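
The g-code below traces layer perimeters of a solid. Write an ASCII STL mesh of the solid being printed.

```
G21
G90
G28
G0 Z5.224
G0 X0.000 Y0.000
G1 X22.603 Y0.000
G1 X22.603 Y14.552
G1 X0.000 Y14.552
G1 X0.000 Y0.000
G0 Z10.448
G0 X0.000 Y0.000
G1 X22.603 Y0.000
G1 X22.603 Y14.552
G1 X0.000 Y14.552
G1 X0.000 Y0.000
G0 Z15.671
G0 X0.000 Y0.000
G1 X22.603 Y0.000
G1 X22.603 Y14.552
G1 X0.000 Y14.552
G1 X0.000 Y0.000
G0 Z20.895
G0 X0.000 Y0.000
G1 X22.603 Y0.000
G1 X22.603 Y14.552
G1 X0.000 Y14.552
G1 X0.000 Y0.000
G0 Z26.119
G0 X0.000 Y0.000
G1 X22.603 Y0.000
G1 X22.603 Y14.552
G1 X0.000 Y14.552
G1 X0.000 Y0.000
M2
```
solid part
  facet normal 0.0000 0.0000 -1.0000
    outer loop
      vertex 22.603 14.552 0.000
      vertex 22.603 0.000 0.000
      vertex 0.000 0.000 0.000
    endloop
  endfacet
  facet normal 0.0000 0.0000 -1.0000
    outer loop
      vertex 0.000 14.552 0.000
      vertex 22.603 14.552 0.000
      vertex 0.000 0.000 0.000
    endloop
  endfacet
  facet normal 0.0000 0.0000 1.0000
    outer loop
      vertex 0.000 0.000 26.119
      vertex 22.603 0.000 26.119
      vertex 22.603 14.552 26.119
    endloop
  endfacet
  facet normal 0.0000 0.0000 1.0000
    outer loop
      vertex 0.000 0.000 26.119
      vertex 22.603 14.552 26.119
      vertex 0.000 14.552 26.119
    endloop
  endfacet
  facet normal 0.0000 -1.0000 0.0000
    outer loop
      vertex 0.000 0.000 0.000
      vertex 22.603 0.000 0.000
      vertex 22.603 0.000 26.119
    endloop
  endfacet
  facet normal 0.0000 -1.0000 0.0000
    outer loop
      vertex 0.000 0.000 0.000
      vertex 22.603 0.000 26.119
      vertex 0.000 0.000 26.119
    endloop
  endfacet
  facet normal 0.0000 1.0000 0.0000
    outer loop
      vertex 22.603 14.552 26.119
      vertex 22.603 14.552 0.000
      vertex 0.000 14.552 0.000
    endloop
  endfacet
  facet normal 0.0000 1.0000 0.0000
    outer loop
      vertex 0.000 14.552 26.119
      vertex 22.603 14.552 26.119
      vertex 0.000 14.552 0.000
    endloop
  endfacet
  facet normal -1.0000 0.0000 0.0000
    outer loop
      vertex 0.000 14.552 26.119
      vertex 0.000 14.552 0.000
      vertex 0.000 0.000 0.000
    endloop
  endfacet
  facet normal -1.0000 0.0000 0.0000
    outer loop
      vertex 0.000 0.000 26.119
      vertex 0.000 14.552 26.119
      vertex 0.000 0.000 0.000
    endloop
  endfacet
  facet normal 1.0000 0.0000 0.0000
    outer loop
      vertex 22.603 0.000 0.000
      vertex 22.603 14.552 0.000
      vertex 22.603 14.552 26.119
    endloop
  endfacet
  facet normal 1.0000 0.0000 0.0000
    outer loop
      vertex 22.603 0.000 0.000
      vertex 22.603 14.552 26.119
      vertex 22.603 0.000 26.119
    endloop
  endfacet
endsolid part

The G0 Z moves step by Δz≈5.224 mm. Every layer's G1 loop is the same polygon, so the solid is a straight extrusion of it from z=0 to z≈26.1. Closing with flat bottom and top caps and triangulating gives 12 facets — a rectangular box, roughly 22.6 × 14.6 mm footprint and 26.1 mm tall.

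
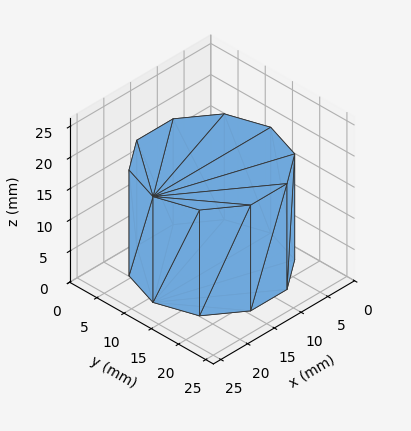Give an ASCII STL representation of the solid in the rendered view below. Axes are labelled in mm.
Reading the render: the shape is a regular 10-sided prism (a cylinder approximated with 10 flat sides), circumscribed radius ≈ 11 mm, height ≈ 17 mm (dimensions read to the nearest mm from the axis ticks). For the STL, each face is triangulated and given an outward normal.

solid part
  facet normal 0.0000 0.0000 -1.0000
    outer loop
      vertex 14.40 21.46 0.00
      vertex 19.90 17.47 0.00
      vertex 22.00 11.00 0.00
    endloop
  endfacet
  facet normal 0.0000 0.0000 -1.0000
    outer loop
      vertex 7.60 21.46 0.00
      vertex 14.40 21.46 0.00
      vertex 22.00 11.00 0.00
    endloop
  endfacet
  facet normal 0.0000 0.0000 -1.0000
    outer loop
      vertex 2.10 17.47 0.00
      vertex 7.60 21.46 0.00
      vertex 22.00 11.00 0.00
    endloop
  endfacet
  facet normal 0.0000 0.0000 -1.0000
    outer loop
      vertex 0.00 11.00 0.00
      vertex 2.10 17.47 0.00
      vertex 22.00 11.00 0.00
    endloop
  endfacet
  facet normal 0.0000 0.0000 -1.0000
    outer loop
      vertex 2.10 4.53 0.00
      vertex 0.00 11.00 0.00
      vertex 22.00 11.00 0.00
    endloop
  endfacet
  facet normal 0.0000 0.0000 -1.0000
    outer loop
      vertex 7.60 0.54 0.00
      vertex 2.10 4.53 0.00
      vertex 22.00 11.00 0.00
    endloop
  endfacet
  facet normal 0.0000 0.0000 -1.0000
    outer loop
      vertex 14.40 0.54 0.00
      vertex 7.60 0.54 0.00
      vertex 22.00 11.00 0.00
    endloop
  endfacet
  facet normal 0.0000 0.0000 -1.0000
    outer loop
      vertex 19.90 4.53 0.00
      vertex 14.40 0.54 0.00
      vertex 22.00 11.00 0.00
    endloop
  endfacet
  facet normal 0.0000 0.0000 1.0000
    outer loop
      vertex 22.00 11.00 17.00
      vertex 19.90 17.47 17.00
      vertex 14.40 21.46 17.00
    endloop
  endfacet
  facet normal 0.0000 0.0000 1.0000
    outer loop
      vertex 22.00 11.00 17.00
      vertex 14.40 21.46 17.00
      vertex 7.60 21.46 17.00
    endloop
  endfacet
  facet normal 0.0000 0.0000 1.0000
    outer loop
      vertex 22.00 11.00 17.00
      vertex 7.60 21.46 17.00
      vertex 2.10 17.47 17.00
    endloop
  endfacet
  facet normal 0.0000 0.0000 1.0000
    outer loop
      vertex 22.00 11.00 17.00
      vertex 2.10 17.47 17.00
      vertex 0.00 11.00 17.00
    endloop
  endfacet
  facet normal 0.0000 0.0000 1.0000
    outer loop
      vertex 22.00 11.00 17.00
      vertex 0.00 11.00 17.00
      vertex 2.10 4.53 17.00
    endloop
  endfacet
  facet normal 0.0000 0.0000 1.0000
    outer loop
      vertex 22.00 11.00 17.00
      vertex 2.10 4.53 17.00
      vertex 7.60 0.54 17.00
    endloop
  endfacet
  facet normal 0.0000 0.0000 1.0000
    outer loop
      vertex 22.00 11.00 17.00
      vertex 7.60 0.54 17.00
      vertex 14.40 0.54 17.00
    endloop
  endfacet
  facet normal 0.0000 0.0000 1.0000
    outer loop
      vertex 22.00 11.00 17.00
      vertex 14.40 0.54 17.00
      vertex 19.90 4.53 17.00
    endloop
  endfacet
  facet normal 0.9512 0.3087 0.0000
    outer loop
      vertex 22.00 11.00 0.00
      vertex 19.90 17.47 0.00
      vertex 19.90 17.47 17.00
    endloop
  endfacet
  facet normal 0.9512 0.3087 0.0000
    outer loop
      vertex 22.00 11.00 0.00
      vertex 19.90 17.47 17.00
      vertex 22.00 11.00 17.00
    endloop
  endfacet
  facet normal 0.5872 0.8094 0.0000
    outer loop
      vertex 19.90 17.47 0.00
      vertex 14.40 21.46 0.00
      vertex 14.40 21.46 17.00
    endloop
  endfacet
  facet normal 0.5872 0.8094 0.0000
    outer loop
      vertex 19.90 17.47 0.00
      vertex 14.40 21.46 17.00
      vertex 19.90 17.47 17.00
    endloop
  endfacet
  facet normal 0.0000 1.0000 0.0000
    outer loop
      vertex 14.40 21.46 0.00
      vertex 7.60 21.46 0.00
      vertex 7.60 21.46 17.00
    endloop
  endfacet
  facet normal 0.0000 1.0000 0.0000
    outer loop
      vertex 14.40 21.46 0.00
      vertex 7.60 21.46 17.00
      vertex 14.40 21.46 17.00
    endloop
  endfacet
  facet normal -0.5872 0.8094 0.0000
    outer loop
      vertex 7.60 21.46 0.00
      vertex 2.10 17.47 0.00
      vertex 2.10 17.47 17.00
    endloop
  endfacet
  facet normal -0.5872 0.8094 0.0000
    outer loop
      vertex 7.60 21.46 0.00
      vertex 2.10 17.47 17.00
      vertex 7.60 21.46 17.00
    endloop
  endfacet
  facet normal -0.9512 0.3087 0.0000
    outer loop
      vertex 2.10 17.47 0.00
      vertex 0.00 11.00 0.00
      vertex 0.00 11.00 17.00
    endloop
  endfacet
  facet normal -0.9512 0.3087 0.0000
    outer loop
      vertex 2.10 17.47 0.00
      vertex 0.00 11.00 17.00
      vertex 2.10 17.47 17.00
    endloop
  endfacet
  facet normal -0.9512 -0.3087 0.0000
    outer loop
      vertex 0.00 11.00 0.00
      vertex 2.10 4.53 0.00
      vertex 2.10 4.53 17.00
    endloop
  endfacet
  facet normal -0.9512 -0.3087 0.0000
    outer loop
      vertex 0.00 11.00 0.00
      vertex 2.10 4.53 17.00
      vertex 0.00 11.00 17.00
    endloop
  endfacet
  facet normal -0.5872 -0.8094 0.0000
    outer loop
      vertex 2.10 4.53 0.00
      vertex 7.60 0.54 0.00
      vertex 7.60 0.54 17.00
    endloop
  endfacet
  facet normal -0.5872 -0.8094 0.0000
    outer loop
      vertex 2.10 4.53 0.00
      vertex 7.60 0.54 17.00
      vertex 2.10 4.53 17.00
    endloop
  endfacet
  facet normal 0.0000 -1.0000 0.0000
    outer loop
      vertex 7.60 0.54 0.00
      vertex 14.40 0.54 0.00
      vertex 14.40 0.54 17.00
    endloop
  endfacet
  facet normal 0.0000 -1.0000 0.0000
    outer loop
      vertex 7.60 0.54 0.00
      vertex 14.40 0.54 17.00
      vertex 7.60 0.54 17.00
    endloop
  endfacet
  facet normal 0.5872 -0.8094 0.0000
    outer loop
      vertex 14.40 0.54 0.00
      vertex 19.90 4.53 0.00
      vertex 19.90 4.53 17.00
    endloop
  endfacet
  facet normal 0.5872 -0.8094 0.0000
    outer loop
      vertex 14.40 0.54 0.00
      vertex 19.90 4.53 17.00
      vertex 14.40 0.54 17.00
    endloop
  endfacet
  facet normal 0.9512 -0.3087 0.0000
    outer loop
      vertex 19.90 4.53 0.00
      vertex 22.00 11.00 0.00
      vertex 22.00 11.00 17.00
    endloop
  endfacet
  facet normal 0.9512 -0.3087 0.0000
    outer loop
      vertex 19.90 4.53 0.00
      vertex 22.00 11.00 17.00
      vertex 19.90 4.53 17.00
    endloop
  endfacet
endsolid part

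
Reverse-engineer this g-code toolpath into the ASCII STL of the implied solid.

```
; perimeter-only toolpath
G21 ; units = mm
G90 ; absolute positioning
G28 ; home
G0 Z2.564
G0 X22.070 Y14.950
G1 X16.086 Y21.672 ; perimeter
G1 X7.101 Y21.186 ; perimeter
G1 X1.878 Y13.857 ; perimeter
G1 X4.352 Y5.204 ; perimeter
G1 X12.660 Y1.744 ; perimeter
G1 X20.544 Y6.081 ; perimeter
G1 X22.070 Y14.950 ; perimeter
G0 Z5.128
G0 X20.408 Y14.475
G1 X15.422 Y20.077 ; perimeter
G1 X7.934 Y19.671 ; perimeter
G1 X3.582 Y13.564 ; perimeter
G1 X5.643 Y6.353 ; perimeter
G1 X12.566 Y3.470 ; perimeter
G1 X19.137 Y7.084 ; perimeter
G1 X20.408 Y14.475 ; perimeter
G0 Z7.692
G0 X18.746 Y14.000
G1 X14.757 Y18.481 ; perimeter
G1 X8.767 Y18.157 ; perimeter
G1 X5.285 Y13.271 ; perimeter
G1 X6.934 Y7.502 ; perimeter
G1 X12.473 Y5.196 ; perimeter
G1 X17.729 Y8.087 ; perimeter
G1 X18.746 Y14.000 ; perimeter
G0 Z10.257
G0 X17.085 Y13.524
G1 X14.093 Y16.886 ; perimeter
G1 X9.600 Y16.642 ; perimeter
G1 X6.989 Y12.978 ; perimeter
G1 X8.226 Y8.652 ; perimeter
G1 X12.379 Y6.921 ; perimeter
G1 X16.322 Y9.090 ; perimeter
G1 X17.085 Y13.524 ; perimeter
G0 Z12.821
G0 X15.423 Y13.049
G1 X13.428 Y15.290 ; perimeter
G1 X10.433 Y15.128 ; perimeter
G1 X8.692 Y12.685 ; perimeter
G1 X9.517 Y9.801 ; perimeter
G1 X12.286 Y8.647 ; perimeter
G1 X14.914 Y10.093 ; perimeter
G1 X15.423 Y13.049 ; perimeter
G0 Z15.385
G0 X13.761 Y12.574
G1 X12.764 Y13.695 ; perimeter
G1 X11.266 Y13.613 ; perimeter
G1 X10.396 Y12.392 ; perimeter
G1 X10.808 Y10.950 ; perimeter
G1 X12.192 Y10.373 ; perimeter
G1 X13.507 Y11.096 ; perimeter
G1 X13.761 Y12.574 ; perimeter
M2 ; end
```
solid part
  facet normal 0.0000 0.0000 -1.0000
    outer loop
      vertex 6.268 22.700 0.000
      vertex 16.751 23.268 0.000
      vertex 23.732 15.425 0.000
    endloop
  endfacet
  facet normal 0.0000 0.0000 -1.0000
    outer loop
      vertex 0.175 14.150 0.000
      vertex 6.268 22.700 0.000
      vertex 23.732 15.425 0.000
    endloop
  endfacet
  facet normal 0.0000 0.0000 -1.0000
    outer loop
      vertex 3.061 4.055 0.000
      vertex 0.175 14.150 0.000
      vertex 23.732 15.425 0.000
    endloop
  endfacet
  facet normal 0.0000 0.0000 -1.0000
    outer loop
      vertex 12.753 0.018 0.000
      vertex 3.061 4.055 0.000
      vertex 23.732 15.425 0.000
    endloop
  endfacet
  facet normal 0.0000 0.0000 -1.0000
    outer loop
      vertex 21.952 5.078 0.000
      vertex 12.753 0.018 0.000
      vertex 23.732 15.425 0.000
    endloop
  endfacet
  facet normal 0.6384 0.5683 0.5191
    outer loop
      vertex 23.732 15.425 0.000
      vertex 16.751 23.268 0.000
      vertex 12.099 12.099 17.949
    endloop
  endfacet
  facet normal -0.0462 0.8535 0.5191
    outer loop
      vertex 16.751 23.268 0.000
      vertex 6.268 22.700 0.000
      vertex 12.099 12.099 17.949
    endloop
  endfacet
  facet normal -0.6961 0.4960 0.5191
    outer loop
      vertex 6.268 22.700 0.000
      vertex 0.175 14.150 0.000
      vertex 12.099 12.099 17.949
    endloop
  endfacet
  facet normal -0.8218 -0.2349 0.5191
    outer loop
      vertex 0.175 14.150 0.000
      vertex 3.061 4.055 0.000
      vertex 12.099 12.099 17.949
    endloop
  endfacet
  facet normal -0.3286 -0.7890 0.5191
    outer loop
      vertex 3.061 4.055 0.000
      vertex 12.753 0.018 0.000
      vertex 12.099 12.099 17.949
    endloop
  endfacet
  facet normal 0.4119 -0.7489 0.5191
    outer loop
      vertex 12.753 0.018 0.000
      vertex 21.952 5.078 0.000
      vertex 12.099 12.099 17.949
    endloop
  endfacet
  facet normal 0.8423 -0.1449 0.5191
    outer loop
      vertex 21.952 5.078 0.000
      vertex 23.732 15.425 0.000
      vertex 12.099 12.099 17.949
    endloop
  endfacet
endsolid part

The G0 Z moves step by Δz≈2.564 mm. The G1 loops shrink linearly with z, so the solid tapers from its base footprint up to z≈17.9. Closing with a flat bottom cap and the tapered top and triangulating gives 12 facets — a regular 7-sided pyramid, base circumscribed radius ≈ 12.1 mm, apex at z ≈ 17.9 mm.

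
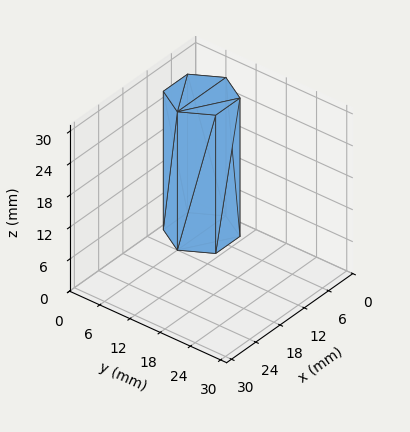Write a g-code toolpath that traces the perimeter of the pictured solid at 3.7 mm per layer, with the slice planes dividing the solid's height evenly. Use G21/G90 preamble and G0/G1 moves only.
Reading the render: the shape is a regular 6-sided prism (a cylinder approximated with 6 flat sides), circumscribed radius ≈ 6 mm, height ≈ 26 mm (dimensions read to the nearest mm from the axis ticks). For the g-code, the solid's height is divided into equal slices at the stated Δz and each level perimeter traced with G1 moves after a G0 lift.

; perimeter-only toolpath
G21 ; units = mm
G90 ; absolute positioning
G28 ; home
; layer 1
G0 Z3.7
G0 X12.0 Y6.0
G1 X9.0 Y11.2
G1 X3.0 Y11.2
G1 X0.0 Y6.0
G1 X3.0 Y0.8
G1 X9.0 Y0.8
G1 X12.0 Y6.0
; layer 2
G0 Z7.4
G0 X12.0 Y6.0
G1 X9.0 Y11.2
G1 X3.0 Y11.2
G1 X0.0 Y6.0
G1 X3.0 Y0.8
G1 X9.0 Y0.8
G1 X12.0 Y6.0
; layer 3
G0 Z11.1
G0 X12.0 Y6.0
G1 X9.0 Y11.2
G1 X3.0 Y11.2
G1 X0.0 Y6.0
G1 X3.0 Y0.8
G1 X9.0 Y0.8
G1 X12.0 Y6.0
; layer 4
G0 Z14.9
G0 X12.0 Y6.0
G1 X9.0 Y11.2
G1 X3.0 Y11.2
G1 X0.0 Y6.0
G1 X3.0 Y0.8
G1 X9.0 Y0.8
G1 X12.0 Y6.0
; layer 5
G0 Z18.6
G0 X12.0 Y6.0
G1 X9.0 Y11.2
G1 X3.0 Y11.2
G1 X0.0 Y6.0
G1 X3.0 Y0.8
G1 X9.0 Y0.8
G1 X12.0 Y6.0
; layer 6
G0 Z22.3
G0 X12.0 Y6.0
G1 X9.0 Y11.2
G1 X3.0 Y11.2
G1 X0.0 Y6.0
G1 X3.0 Y0.8
G1 X9.0 Y0.8
G1 X12.0 Y6.0
; layer 7
G0 Z26.0
G0 X12.0 Y6.0
G1 X9.0 Y11.2
G1 X3.0 Y11.2
G1 X0.0 Y6.0
G1 X3.0 Y0.8
G1 X9.0 Y0.8
G1 X12.0 Y6.0
M2 ; end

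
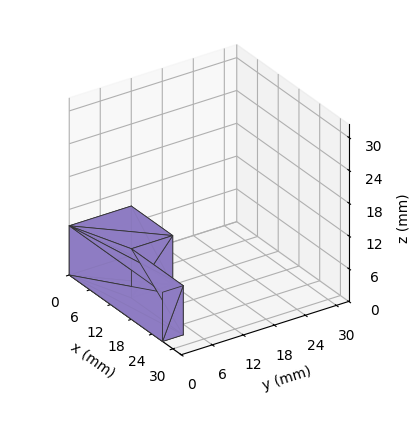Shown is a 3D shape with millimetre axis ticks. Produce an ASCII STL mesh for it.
Reading the render: the shape is an L-shaped prism: outer 27 × 12 mm, arm thicknesses ≈ 4 mm (horizontal) and 12 mm (vertical), extruded 9 mm in z (dimensions read to the nearest mm from the axis ticks). For the STL, each face is triangulated and given an outward normal.

solid part
  facet normal 0.0000 0.0000 -1.0000
    outer loop
      vertex 27.000 4.000 0.000
      vertex 27.000 0.000 0.000
      vertex 0.000 0.000 0.000
    endloop
  endfacet
  facet normal 0.0000 0.0000 -1.0000
    outer loop
      vertex 12.000 4.000 0.000
      vertex 27.000 4.000 0.000
      vertex 0.000 0.000 0.000
    endloop
  endfacet
  facet normal 0.0000 0.0000 -1.0000
    outer loop
      vertex 12.000 12.000 0.000
      vertex 12.000 4.000 0.000
      vertex 0.000 0.000 0.000
    endloop
  endfacet
  facet normal 0.0000 0.0000 -1.0000
    outer loop
      vertex 0.000 12.000 0.000
      vertex 12.000 12.000 0.000
      vertex 0.000 0.000 0.000
    endloop
  endfacet
  facet normal 0.0000 0.0000 1.0000
    outer loop
      vertex 0.000 0.000 9.000
      vertex 27.000 0.000 9.000
      vertex 27.000 4.000 9.000
    endloop
  endfacet
  facet normal 0.0000 0.0000 1.0000
    outer loop
      vertex 0.000 0.000 9.000
      vertex 27.000 4.000 9.000
      vertex 12.000 4.000 9.000
    endloop
  endfacet
  facet normal 0.0000 0.0000 1.0000
    outer loop
      vertex 0.000 0.000 9.000
      vertex 12.000 4.000 9.000
      vertex 12.000 12.000 9.000
    endloop
  endfacet
  facet normal 0.0000 0.0000 1.0000
    outer loop
      vertex 0.000 0.000 9.000
      vertex 12.000 12.000 9.000
      vertex 0.000 12.000 9.000
    endloop
  endfacet
  facet normal 0.0000 -1.0000 0.0000
    outer loop
      vertex 0.000 0.000 0.000
      vertex 27.000 0.000 0.000
      vertex 27.000 0.000 9.000
    endloop
  endfacet
  facet normal 0.0000 -1.0000 0.0000
    outer loop
      vertex 0.000 0.000 0.000
      vertex 27.000 0.000 9.000
      vertex 0.000 0.000 9.000
    endloop
  endfacet
  facet normal 1.0000 0.0000 0.0000
    outer loop
      vertex 27.000 0.000 0.000
      vertex 27.000 4.000 0.000
      vertex 27.000 4.000 9.000
    endloop
  endfacet
  facet normal 1.0000 0.0000 0.0000
    outer loop
      vertex 27.000 0.000 0.000
      vertex 27.000 4.000 9.000
      vertex 27.000 0.000 9.000
    endloop
  endfacet
  facet normal 0.0000 1.0000 0.0000
    outer loop
      vertex 27.000 4.000 0.000
      vertex 12.000 4.000 0.000
      vertex 12.000 4.000 9.000
    endloop
  endfacet
  facet normal 0.0000 1.0000 0.0000
    outer loop
      vertex 27.000 4.000 0.000
      vertex 12.000 4.000 9.000
      vertex 27.000 4.000 9.000
    endloop
  endfacet
  facet normal 1.0000 0.0000 0.0000
    outer loop
      vertex 12.000 4.000 0.000
      vertex 12.000 12.000 0.000
      vertex 12.000 12.000 9.000
    endloop
  endfacet
  facet normal 1.0000 0.0000 0.0000
    outer loop
      vertex 12.000 4.000 0.000
      vertex 12.000 12.000 9.000
      vertex 12.000 4.000 9.000
    endloop
  endfacet
  facet normal 0.0000 1.0000 0.0000
    outer loop
      vertex 12.000 12.000 0.000
      vertex 0.000 12.000 0.000
      vertex 0.000 12.000 9.000
    endloop
  endfacet
  facet normal 0.0000 1.0000 0.0000
    outer loop
      vertex 12.000 12.000 0.000
      vertex 0.000 12.000 9.000
      vertex 12.000 12.000 9.000
    endloop
  endfacet
  facet normal -1.0000 0.0000 0.0000
    outer loop
      vertex 0.000 12.000 0.000
      vertex 0.000 0.000 0.000
      vertex 0.000 0.000 9.000
    endloop
  endfacet
  facet normal -1.0000 0.0000 0.0000
    outer loop
      vertex 0.000 12.000 0.000
      vertex 0.000 0.000 9.000
      vertex 0.000 12.000 9.000
    endloop
  endfacet
endsolid part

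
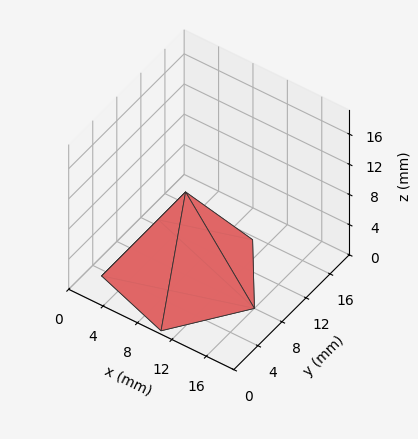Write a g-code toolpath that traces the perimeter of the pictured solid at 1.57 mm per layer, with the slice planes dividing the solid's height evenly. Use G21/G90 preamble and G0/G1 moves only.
Reading the render: the shape is a regular 5-sided pyramid, base circumscribed radius ≈ 8 mm, apex at z ≈ 11 mm (dimensions read to the nearest mm from the axis ticks). For the g-code, the solid's height is divided into equal slices at the stated Δz and each level perimeter traced with G1 moves after a G0 lift.

; perimeter-only toolpath
G21 ; units = mm
G90 ; absolute positioning
G28 ; home
; layer 1
G0 Z1.57
G0 X14.86 Y8.00
G1 X10.12 Y14.52
G1 X2.45 Y12.03
G1 X2.45 Y3.97
G1 X10.12 Y1.48
G1 X14.86 Y8.00
; layer 2
G0 Z3.14
G0 X13.71 Y8.00
G1 X9.76 Y13.44
G1 X3.38 Y11.36
G1 X3.38 Y4.64
G1 X9.76 Y2.56
G1 X13.71 Y8.00
; layer 3
G0 Z4.71
G0 X12.57 Y8.00
G1 X9.41 Y12.35
G1 X4.30 Y10.69
G1 X4.30 Y5.31
G1 X9.41 Y3.65
G1 X12.57 Y8.00
; layer 4
G0 Z6.29
G0 X11.43 Y8.00
G1 X9.06 Y11.26
G1 X5.23 Y10.01
G1 X5.23 Y5.99
G1 X9.06 Y4.74
G1 X11.43 Y8.00
; layer 5
G0 Z7.86
G0 X10.29 Y8.00
G1 X8.71 Y10.17
G1 X6.15 Y9.34
G1 X6.15 Y6.66
G1 X8.71 Y5.83
G1 X10.29 Y8.00
; layer 6
G0 Z9.43
G0 X9.14 Y8.00
G1 X8.35 Y9.09
G1 X7.08 Y8.67
G1 X7.08 Y7.33
G1 X8.35 Y6.91
G1 X9.14 Y8.00
M2 ; end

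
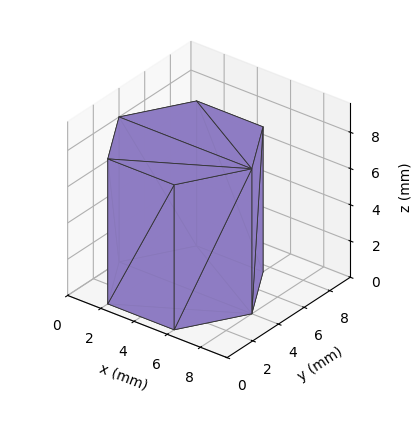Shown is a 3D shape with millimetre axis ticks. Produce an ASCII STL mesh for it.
Reading the render: the shape is a regular 6-sided prism (a cylinder approximated with 6 flat sides), circumscribed radius ≈ 4 mm, height ≈ 8 mm (dimensions read to the nearest mm from the axis ticks). For the STL, each face is triangulated and given an outward normal.

solid part
  facet normal 0.0000 0.0000 -1.0000
    outer loop
      vertex 2.00 7.46 0.00
      vertex 6.00 7.46 0.00
      vertex 8.00 4.00 0.00
    endloop
  endfacet
  facet normal 0.0000 0.0000 -1.0000
    outer loop
      vertex 0.00 4.00 0.00
      vertex 2.00 7.46 0.00
      vertex 8.00 4.00 0.00
    endloop
  endfacet
  facet normal 0.0000 0.0000 -1.0000
    outer loop
      vertex 2.00 0.54 0.00
      vertex 0.00 4.00 0.00
      vertex 8.00 4.00 0.00
    endloop
  endfacet
  facet normal 0.0000 0.0000 -1.0000
    outer loop
      vertex 6.00 0.54 0.00
      vertex 2.00 0.54 0.00
      vertex 8.00 4.00 0.00
    endloop
  endfacet
  facet normal 0.0000 0.0000 1.0000
    outer loop
      vertex 8.00 4.00 8.00
      vertex 6.00 7.46 8.00
      vertex 2.00 7.46 8.00
    endloop
  endfacet
  facet normal 0.0000 0.0000 1.0000
    outer loop
      vertex 8.00 4.00 8.00
      vertex 2.00 7.46 8.00
      vertex 0.00 4.00 8.00
    endloop
  endfacet
  facet normal 0.0000 0.0000 1.0000
    outer loop
      vertex 8.00 4.00 8.00
      vertex 0.00 4.00 8.00
      vertex 2.00 0.54 8.00
    endloop
  endfacet
  facet normal 0.0000 0.0000 1.0000
    outer loop
      vertex 8.00 4.00 8.00
      vertex 2.00 0.54 8.00
      vertex 6.00 0.54 8.00
    endloop
  endfacet
  facet normal 0.8658 0.5004 0.0000
    outer loop
      vertex 8.00 4.00 0.00
      vertex 6.00 7.46 0.00
      vertex 6.00 7.46 8.00
    endloop
  endfacet
  facet normal 0.8658 0.5004 0.0000
    outer loop
      vertex 8.00 4.00 0.00
      vertex 6.00 7.46 8.00
      vertex 8.00 4.00 8.00
    endloop
  endfacet
  facet normal 0.0000 1.0000 0.0000
    outer loop
      vertex 6.00 7.46 0.00
      vertex 2.00 7.46 0.00
      vertex 2.00 7.46 8.00
    endloop
  endfacet
  facet normal 0.0000 1.0000 0.0000
    outer loop
      vertex 6.00 7.46 0.00
      vertex 2.00 7.46 8.00
      vertex 6.00 7.46 8.00
    endloop
  endfacet
  facet normal -0.8658 0.5004 0.0000
    outer loop
      vertex 2.00 7.46 0.00
      vertex 0.00 4.00 0.00
      vertex 0.00 4.00 8.00
    endloop
  endfacet
  facet normal -0.8658 0.5004 0.0000
    outer loop
      vertex 2.00 7.46 0.00
      vertex 0.00 4.00 8.00
      vertex 2.00 7.46 8.00
    endloop
  endfacet
  facet normal -0.8658 -0.5004 0.0000
    outer loop
      vertex 0.00 4.00 0.00
      vertex 2.00 0.54 0.00
      vertex 2.00 0.54 8.00
    endloop
  endfacet
  facet normal -0.8658 -0.5004 0.0000
    outer loop
      vertex 0.00 4.00 0.00
      vertex 2.00 0.54 8.00
      vertex 0.00 4.00 8.00
    endloop
  endfacet
  facet normal 0.0000 -1.0000 0.0000
    outer loop
      vertex 2.00 0.54 0.00
      vertex 6.00 0.54 0.00
      vertex 6.00 0.54 8.00
    endloop
  endfacet
  facet normal 0.0000 -1.0000 0.0000
    outer loop
      vertex 2.00 0.54 0.00
      vertex 6.00 0.54 8.00
      vertex 2.00 0.54 8.00
    endloop
  endfacet
  facet normal 0.8658 -0.5004 0.0000
    outer loop
      vertex 6.00 0.54 0.00
      vertex 8.00 4.00 0.00
      vertex 8.00 4.00 8.00
    endloop
  endfacet
  facet normal 0.8658 -0.5004 0.0000
    outer loop
      vertex 6.00 0.54 0.00
      vertex 8.00 4.00 8.00
      vertex 6.00 0.54 8.00
    endloop
  endfacet
endsolid part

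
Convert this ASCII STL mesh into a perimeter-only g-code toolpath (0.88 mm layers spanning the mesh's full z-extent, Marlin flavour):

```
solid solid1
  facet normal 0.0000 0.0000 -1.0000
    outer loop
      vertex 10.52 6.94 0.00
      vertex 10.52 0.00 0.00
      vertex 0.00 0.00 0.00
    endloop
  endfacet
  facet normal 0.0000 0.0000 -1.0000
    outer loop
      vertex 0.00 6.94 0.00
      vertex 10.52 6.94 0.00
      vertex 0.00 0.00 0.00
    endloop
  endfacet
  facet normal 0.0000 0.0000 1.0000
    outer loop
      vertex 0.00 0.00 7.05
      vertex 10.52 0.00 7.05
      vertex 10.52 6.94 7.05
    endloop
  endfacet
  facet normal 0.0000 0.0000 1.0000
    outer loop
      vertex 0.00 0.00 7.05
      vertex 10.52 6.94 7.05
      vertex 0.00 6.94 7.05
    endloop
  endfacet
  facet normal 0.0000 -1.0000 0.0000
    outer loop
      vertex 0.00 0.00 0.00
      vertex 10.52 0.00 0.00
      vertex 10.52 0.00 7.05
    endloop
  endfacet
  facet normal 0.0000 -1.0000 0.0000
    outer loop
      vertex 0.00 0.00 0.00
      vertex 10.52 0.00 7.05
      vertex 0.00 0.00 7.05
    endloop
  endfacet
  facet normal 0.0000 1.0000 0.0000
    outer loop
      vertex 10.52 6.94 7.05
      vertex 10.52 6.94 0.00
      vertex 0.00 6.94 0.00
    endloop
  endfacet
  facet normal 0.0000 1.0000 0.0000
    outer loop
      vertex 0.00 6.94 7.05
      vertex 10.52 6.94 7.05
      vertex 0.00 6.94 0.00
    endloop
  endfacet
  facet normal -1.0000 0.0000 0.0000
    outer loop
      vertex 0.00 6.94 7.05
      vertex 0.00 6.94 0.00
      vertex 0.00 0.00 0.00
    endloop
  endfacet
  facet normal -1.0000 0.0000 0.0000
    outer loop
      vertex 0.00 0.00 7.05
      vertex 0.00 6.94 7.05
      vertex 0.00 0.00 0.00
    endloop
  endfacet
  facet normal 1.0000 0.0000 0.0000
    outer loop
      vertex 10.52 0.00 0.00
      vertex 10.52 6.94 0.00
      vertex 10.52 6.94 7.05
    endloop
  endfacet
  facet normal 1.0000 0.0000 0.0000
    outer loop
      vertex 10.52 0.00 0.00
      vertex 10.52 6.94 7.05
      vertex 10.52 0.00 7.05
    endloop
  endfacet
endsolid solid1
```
; perimeter-only toolpath
G21 ; units = mm
G90 ; absolute positioning
G28 ; home
; layer 1
G0 Z0.88
G0 X0.00 Y0.00
G1 X10.52 Y0.00
G1 X10.52 Y6.94
G1 X0.00 Y6.94
G1 X0.00 Y0.00
; layer 2
G0 Z1.76
G0 X0.00 Y0.00
G1 X10.52 Y0.00
G1 X10.52 Y6.94
G1 X0.00 Y6.94
G1 X0.00 Y0.00
; layer 3
G0 Z2.64
G0 X0.00 Y0.00
G1 X10.52 Y0.00
G1 X10.52 Y6.94
G1 X0.00 Y6.94
G1 X0.00 Y0.00
; layer 4
G0 Z3.52
G0 X0.00 Y0.00
G1 X10.52 Y0.00
G1 X10.52 Y6.94
G1 X0.00 Y6.94
G1 X0.00 Y0.00
; layer 5
G0 Z4.41
G0 X0.00 Y0.00
G1 X10.52 Y0.00
G1 X10.52 Y6.94
G1 X0.00 Y6.94
G1 X0.00 Y0.00
; layer 6
G0 Z5.29
G0 X0.00 Y0.00
G1 X10.52 Y0.00
G1 X10.52 Y6.94
G1 X0.00 Y6.94
G1 X0.00 Y0.00
; layer 7
G0 Z6.17
G0 X0.00 Y0.00
G1 X10.52 Y0.00
G1 X10.52 Y6.94
G1 X0.00 Y6.94
G1 X0.00 Y0.00
; layer 8
G0 Z7.05
G0 X0.00 Y0.00
G1 X10.52 Y0.00
G1 X10.52 Y6.94
G1 X0.00 Y6.94
G1 X0.00 Y0.00
M2 ; end

The solid is a rectangular box, roughly 10.5 × 6.94 mm footprint and 7.05 mm tall. Slicing at Δz = 0.88 mm — 8 equal slices spanning the solid's height, so layer i sits at z = i·h/8 — gives 8 non-empty perimeters. Each is a 4-segment closed polygon; G0 lifts to the layer z and rapids to the start vertex, then G1 traces the edges.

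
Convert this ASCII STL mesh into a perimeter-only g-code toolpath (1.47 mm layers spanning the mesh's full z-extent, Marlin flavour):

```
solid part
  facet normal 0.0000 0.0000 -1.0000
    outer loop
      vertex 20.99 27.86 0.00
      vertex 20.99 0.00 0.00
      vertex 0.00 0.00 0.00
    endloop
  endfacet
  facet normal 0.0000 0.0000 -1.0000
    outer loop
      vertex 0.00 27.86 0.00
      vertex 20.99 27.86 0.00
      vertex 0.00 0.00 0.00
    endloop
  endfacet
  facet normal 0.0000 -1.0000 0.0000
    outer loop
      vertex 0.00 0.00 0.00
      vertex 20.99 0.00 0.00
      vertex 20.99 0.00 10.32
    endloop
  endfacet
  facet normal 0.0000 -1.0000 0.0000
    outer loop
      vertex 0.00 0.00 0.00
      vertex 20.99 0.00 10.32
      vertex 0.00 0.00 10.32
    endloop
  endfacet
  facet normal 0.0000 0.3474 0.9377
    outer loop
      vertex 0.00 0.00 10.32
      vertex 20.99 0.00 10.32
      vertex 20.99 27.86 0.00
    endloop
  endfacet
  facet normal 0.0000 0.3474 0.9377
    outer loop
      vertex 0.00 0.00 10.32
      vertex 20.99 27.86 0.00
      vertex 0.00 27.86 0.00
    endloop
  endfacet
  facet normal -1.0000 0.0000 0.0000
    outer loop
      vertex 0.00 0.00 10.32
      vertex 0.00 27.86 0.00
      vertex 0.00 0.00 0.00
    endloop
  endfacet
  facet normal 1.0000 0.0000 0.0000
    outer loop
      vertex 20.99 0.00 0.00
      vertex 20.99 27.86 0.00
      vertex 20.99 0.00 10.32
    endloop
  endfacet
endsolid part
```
; perimeter-only toolpath
G21 ; units = mm
G90 ; absolute positioning
G28 ; home
; layer 1
G0 Z1.47
G0 X0.00 Y0.00
G1 X20.99 Y0.00
G1 X20.99 Y23.88
G1 X0.00 Y23.88
G1 X0.00 Y0.00
; layer 2
G0 Z2.95
G0 X0.00 Y0.00
G1 X20.99 Y0.00
G1 X20.99 Y19.90
G1 X0.00 Y19.90
G1 X0.00 Y0.00
; layer 3
G0 Z4.42
G0 X0.00 Y0.00
G1 X20.99 Y0.00
G1 X20.99 Y15.92
G1 X0.00 Y15.92
G1 X0.00 Y0.00
; layer 4
G0 Z5.90
G0 X0.00 Y0.00
G1 X20.99 Y0.00
G1 X20.99 Y11.94
G1 X0.00 Y11.94
G1 X0.00 Y0.00
; layer 5
G0 Z7.37
G0 X0.00 Y0.00
G1 X20.99 Y0.00
G1 X20.99 Y7.96
G1 X0.00 Y7.96
G1 X0.00 Y0.00
; layer 6
G0 Z8.85
G0 X0.00 Y0.00
G1 X20.99 Y0.00
G1 X20.99 Y3.98
G1 X0.00 Y3.98
G1 X0.00 Y0.00
M2 ; end

The solid is a wedge (ramp): 21 × 27.9 mm base, rising to 10.3 mm along the y=0 edge and sloping linearly to z=0 at y=27.9. Slicing at Δz = 1.47 mm — 7 equal slices spanning the solid's height, so layer i sits at z = i·h/7 — gives 6 non-empty perimeters. Each is a 4-segment closed polygon; G0 lifts to the layer z and rapids to the start vertex, then G1 traces the edges. The cross-section shrinks linearly with z (the slice at the apex is degenerate and omitted).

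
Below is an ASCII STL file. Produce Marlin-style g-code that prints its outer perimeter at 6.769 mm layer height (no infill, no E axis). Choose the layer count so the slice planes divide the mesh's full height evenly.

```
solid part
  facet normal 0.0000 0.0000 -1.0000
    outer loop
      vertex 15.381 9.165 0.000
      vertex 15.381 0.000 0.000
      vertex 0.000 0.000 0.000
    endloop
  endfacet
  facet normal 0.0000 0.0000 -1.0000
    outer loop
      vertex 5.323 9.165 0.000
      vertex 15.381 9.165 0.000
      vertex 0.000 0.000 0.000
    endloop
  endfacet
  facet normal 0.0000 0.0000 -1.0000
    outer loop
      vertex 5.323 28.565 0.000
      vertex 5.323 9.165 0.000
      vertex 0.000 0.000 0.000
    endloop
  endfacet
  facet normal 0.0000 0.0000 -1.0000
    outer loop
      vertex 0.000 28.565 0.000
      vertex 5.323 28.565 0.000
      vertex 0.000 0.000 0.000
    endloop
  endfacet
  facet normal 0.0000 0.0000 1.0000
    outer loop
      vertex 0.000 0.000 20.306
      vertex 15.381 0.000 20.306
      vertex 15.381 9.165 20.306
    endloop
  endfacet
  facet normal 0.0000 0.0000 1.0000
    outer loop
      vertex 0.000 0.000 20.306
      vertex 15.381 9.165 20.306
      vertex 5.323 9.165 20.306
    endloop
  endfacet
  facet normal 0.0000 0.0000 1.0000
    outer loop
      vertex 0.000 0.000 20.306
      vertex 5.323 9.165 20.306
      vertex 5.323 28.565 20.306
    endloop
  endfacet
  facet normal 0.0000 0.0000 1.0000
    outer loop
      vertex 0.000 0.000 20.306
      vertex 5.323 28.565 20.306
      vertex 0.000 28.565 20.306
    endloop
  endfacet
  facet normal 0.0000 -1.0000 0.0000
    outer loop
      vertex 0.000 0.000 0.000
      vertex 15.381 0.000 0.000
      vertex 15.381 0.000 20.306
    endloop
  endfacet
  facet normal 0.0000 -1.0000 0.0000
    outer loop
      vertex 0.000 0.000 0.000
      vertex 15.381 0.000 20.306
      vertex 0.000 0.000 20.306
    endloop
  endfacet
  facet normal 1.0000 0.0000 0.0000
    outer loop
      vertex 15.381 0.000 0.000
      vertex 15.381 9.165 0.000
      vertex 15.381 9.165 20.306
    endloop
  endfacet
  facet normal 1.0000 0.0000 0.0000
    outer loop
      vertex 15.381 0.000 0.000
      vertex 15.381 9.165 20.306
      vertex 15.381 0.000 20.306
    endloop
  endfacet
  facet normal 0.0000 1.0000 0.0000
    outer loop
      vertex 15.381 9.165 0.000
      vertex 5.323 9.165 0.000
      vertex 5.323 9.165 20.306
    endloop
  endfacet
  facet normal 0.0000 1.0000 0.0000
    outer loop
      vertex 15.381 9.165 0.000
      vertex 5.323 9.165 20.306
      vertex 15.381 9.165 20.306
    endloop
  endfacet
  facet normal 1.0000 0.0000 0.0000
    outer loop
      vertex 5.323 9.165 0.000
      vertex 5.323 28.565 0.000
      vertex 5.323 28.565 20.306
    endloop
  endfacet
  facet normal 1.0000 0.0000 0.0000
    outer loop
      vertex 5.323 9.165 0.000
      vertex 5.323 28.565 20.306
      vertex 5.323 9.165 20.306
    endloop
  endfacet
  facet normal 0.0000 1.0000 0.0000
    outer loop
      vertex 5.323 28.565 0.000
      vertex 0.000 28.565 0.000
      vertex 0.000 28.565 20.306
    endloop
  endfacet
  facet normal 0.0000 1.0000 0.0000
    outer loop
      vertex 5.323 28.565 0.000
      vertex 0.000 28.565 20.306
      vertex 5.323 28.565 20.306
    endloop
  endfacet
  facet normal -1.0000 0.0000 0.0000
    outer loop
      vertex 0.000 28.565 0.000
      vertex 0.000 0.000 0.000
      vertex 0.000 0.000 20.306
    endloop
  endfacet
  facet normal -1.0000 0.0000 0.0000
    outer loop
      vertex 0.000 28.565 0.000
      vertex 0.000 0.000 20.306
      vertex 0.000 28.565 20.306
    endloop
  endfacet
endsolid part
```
; perimeter-only toolpath
G21 ; units = mm
G90 ; absolute positioning
G28 ; home
; layer 1
G0 Z6.769
G0 X0.000 Y0.000
G1 X15.381 Y0.000
G1 X15.381 Y9.165
G1 X5.323 Y9.165
G1 X5.323 Y28.565
G1 X0.000 Y28.565
G1 X0.000 Y0.000
; layer 2
G0 Z13.537
G0 X0.000 Y0.000
G1 X15.381 Y0.000
G1 X15.381 Y9.165
G1 X5.323 Y9.165
G1 X5.323 Y28.565
G1 X0.000 Y28.565
G1 X0.000 Y0.000
; layer 3
G0 Z20.306
G0 X0.000 Y0.000
G1 X15.381 Y0.000
G1 X15.381 Y9.165
G1 X5.323 Y9.165
G1 X5.323 Y28.565
G1 X0.000 Y28.565
G1 X0.000 Y0.000
M2 ; end

The solid is an L-shaped prism: outer 15.4 × 28.6 mm, arm thicknesses ≈ 9.16 mm (horizontal) and 5.32 mm (vertical), extruded 20.3 mm in z. Slicing at Δz = 6.769 mm — 3 equal slices spanning the solid's height, so layer i sits at z = i·h/3 — gives 3 non-empty perimeters. Each is a 6-segment closed polygon; G0 lifts to the layer z and rapids to the start vertex, then G1 traces the edges.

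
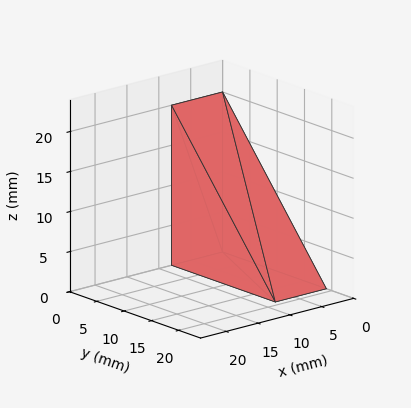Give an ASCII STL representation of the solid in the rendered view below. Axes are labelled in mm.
Reading the render: the shape is a wedge (ramp): 8 × 19 mm base, rising to 20 mm along the y=0 edge and sloping linearly to z=0 at y=19 (dimensions read to the nearest mm from the axis ticks). For the STL, each face is triangulated and given an outward normal.

solid part
  facet normal 0.0000 0.0000 -1.0000
    outer loop
      vertex 8.0 19.0 0.0
      vertex 8.0 0.0 0.0
      vertex 0.0 0.0 0.0
    endloop
  endfacet
  facet normal 0.0000 0.0000 -1.0000
    outer loop
      vertex 0.0 19.0 0.0
      vertex 8.0 19.0 0.0
      vertex 0.0 0.0 0.0
    endloop
  endfacet
  facet normal 0.0000 -1.0000 0.0000
    outer loop
      vertex 0.0 0.0 0.0
      vertex 8.0 0.0 0.0
      vertex 8.0 0.0 20.0
    endloop
  endfacet
  facet normal 0.0000 -1.0000 0.0000
    outer loop
      vertex 0.0 0.0 0.0
      vertex 8.0 0.0 20.0
      vertex 0.0 0.0 20.0
    endloop
  endfacet
  facet normal 0.0000 0.7250 0.6887
    outer loop
      vertex 0.0 0.0 20.0
      vertex 8.0 0.0 20.0
      vertex 8.0 19.0 0.0
    endloop
  endfacet
  facet normal 0.0000 0.7250 0.6887
    outer loop
      vertex 0.0 0.0 20.0
      vertex 8.0 19.0 0.0
      vertex 0.0 19.0 0.0
    endloop
  endfacet
  facet normal -1.0000 0.0000 0.0000
    outer loop
      vertex 0.0 0.0 20.0
      vertex 0.0 19.0 0.0
      vertex 0.0 0.0 0.0
    endloop
  endfacet
  facet normal 1.0000 0.0000 0.0000
    outer loop
      vertex 8.0 0.0 0.0
      vertex 8.0 19.0 0.0
      vertex 8.0 0.0 20.0
    endloop
  endfacet
endsolid part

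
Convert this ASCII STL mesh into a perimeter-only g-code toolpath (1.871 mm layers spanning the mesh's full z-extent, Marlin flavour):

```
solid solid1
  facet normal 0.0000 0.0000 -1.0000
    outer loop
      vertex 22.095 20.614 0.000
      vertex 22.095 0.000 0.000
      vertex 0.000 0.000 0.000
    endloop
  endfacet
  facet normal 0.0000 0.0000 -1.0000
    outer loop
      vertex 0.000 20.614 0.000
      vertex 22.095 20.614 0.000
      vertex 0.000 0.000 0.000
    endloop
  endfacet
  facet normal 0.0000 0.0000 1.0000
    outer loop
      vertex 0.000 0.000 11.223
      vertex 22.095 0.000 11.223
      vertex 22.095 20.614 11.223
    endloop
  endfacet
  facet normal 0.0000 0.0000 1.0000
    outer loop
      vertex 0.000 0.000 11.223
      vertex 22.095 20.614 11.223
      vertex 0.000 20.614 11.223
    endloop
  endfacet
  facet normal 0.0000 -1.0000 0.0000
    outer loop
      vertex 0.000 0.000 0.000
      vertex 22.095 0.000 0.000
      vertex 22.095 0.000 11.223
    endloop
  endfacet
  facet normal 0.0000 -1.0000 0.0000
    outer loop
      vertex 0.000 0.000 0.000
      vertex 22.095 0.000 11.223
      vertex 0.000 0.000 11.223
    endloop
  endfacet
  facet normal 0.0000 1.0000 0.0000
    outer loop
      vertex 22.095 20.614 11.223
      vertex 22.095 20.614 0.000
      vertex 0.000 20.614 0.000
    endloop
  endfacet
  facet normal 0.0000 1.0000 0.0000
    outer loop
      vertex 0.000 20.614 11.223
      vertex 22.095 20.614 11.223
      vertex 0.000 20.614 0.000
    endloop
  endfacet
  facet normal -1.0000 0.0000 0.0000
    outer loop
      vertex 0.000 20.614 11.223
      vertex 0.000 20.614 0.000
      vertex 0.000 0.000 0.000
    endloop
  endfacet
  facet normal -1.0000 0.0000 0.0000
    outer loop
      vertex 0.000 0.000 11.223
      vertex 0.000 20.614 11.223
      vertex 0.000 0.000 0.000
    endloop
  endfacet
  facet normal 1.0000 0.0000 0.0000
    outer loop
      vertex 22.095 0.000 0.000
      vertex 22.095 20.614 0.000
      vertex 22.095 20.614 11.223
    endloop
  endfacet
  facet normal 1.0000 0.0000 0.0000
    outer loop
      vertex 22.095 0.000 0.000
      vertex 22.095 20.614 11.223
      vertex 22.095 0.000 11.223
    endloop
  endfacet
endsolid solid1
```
; perimeter-only toolpath
G21 ; units = mm
G90 ; absolute positioning
G28 ; home
; layer 1
G0 Z1.871
G0 X0.000 Y0.000
G1 X22.095 Y0.000
G1 X22.095 Y20.614
G1 X0.000 Y20.614
G1 X0.000 Y0.000
; layer 2
G0 Z3.741
G0 X0.000 Y0.000
G1 X22.095 Y0.000
G1 X22.095 Y20.614
G1 X0.000 Y20.614
G1 X0.000 Y0.000
; layer 3
G0 Z5.612
G0 X0.000 Y0.000
G1 X22.095 Y0.000
G1 X22.095 Y20.614
G1 X0.000 Y20.614
G1 X0.000 Y0.000
; layer 4
G0 Z7.482
G0 X0.000 Y0.000
G1 X22.095 Y0.000
G1 X22.095 Y20.614
G1 X0.000 Y20.614
G1 X0.000 Y0.000
; layer 5
G0 Z9.353
G0 X0.000 Y0.000
G1 X22.095 Y0.000
G1 X22.095 Y20.614
G1 X0.000 Y20.614
G1 X0.000 Y0.000
; layer 6
G0 Z11.223
G0 X0.000 Y0.000
G1 X22.095 Y0.000
G1 X22.095 Y20.614
G1 X0.000 Y20.614
G1 X0.000 Y0.000
M2 ; end

The solid is a rectangular box, roughly 22.1 × 20.6 mm footprint and 11.2 mm tall. Slicing at Δz = 1.871 mm — 6 equal slices spanning the solid's height, so layer i sits at z = i·h/6 — gives 6 non-empty perimeters. Each is a 4-segment closed polygon; G0 lifts to the layer z and rapids to the start vertex, then G1 traces the edges.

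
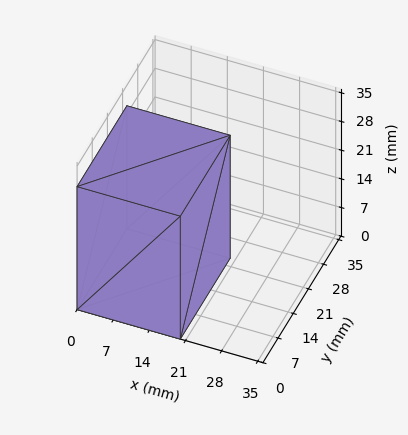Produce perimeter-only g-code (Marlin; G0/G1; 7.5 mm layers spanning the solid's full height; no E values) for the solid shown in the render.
Reading the render: the shape is a rectangular box, roughly 20 × 23 mm footprint and 30 mm tall (dimensions read to the nearest mm from the axis ticks). For the g-code, the solid's height is divided into equal slices at the stated Δz and each level perimeter traced with G1 moves after a G0 lift.

; perimeter-only toolpath
G21 ; units = mm
G90 ; absolute positioning
G28 ; home
; layer 1
G0 Z7.5
G0 X0.0 Y0.0
G1 X20.0 Y0.0
G1 X20.0 Y23.0
G1 X0.0 Y23.0
G1 X0.0 Y0.0
; layer 2
G0 Z15.0
G0 X0.0 Y0.0
G1 X20.0 Y0.0
G1 X20.0 Y23.0
G1 X0.0 Y23.0
G1 X0.0 Y0.0
; layer 3
G0 Z22.5
G0 X0.0 Y0.0
G1 X20.0 Y0.0
G1 X20.0 Y23.0
G1 X0.0 Y23.0
G1 X0.0 Y0.0
; layer 4
G0 Z30.0
G0 X0.0 Y0.0
G1 X20.0 Y0.0
G1 X20.0 Y23.0
G1 X0.0 Y23.0
G1 X0.0 Y0.0
M2 ; end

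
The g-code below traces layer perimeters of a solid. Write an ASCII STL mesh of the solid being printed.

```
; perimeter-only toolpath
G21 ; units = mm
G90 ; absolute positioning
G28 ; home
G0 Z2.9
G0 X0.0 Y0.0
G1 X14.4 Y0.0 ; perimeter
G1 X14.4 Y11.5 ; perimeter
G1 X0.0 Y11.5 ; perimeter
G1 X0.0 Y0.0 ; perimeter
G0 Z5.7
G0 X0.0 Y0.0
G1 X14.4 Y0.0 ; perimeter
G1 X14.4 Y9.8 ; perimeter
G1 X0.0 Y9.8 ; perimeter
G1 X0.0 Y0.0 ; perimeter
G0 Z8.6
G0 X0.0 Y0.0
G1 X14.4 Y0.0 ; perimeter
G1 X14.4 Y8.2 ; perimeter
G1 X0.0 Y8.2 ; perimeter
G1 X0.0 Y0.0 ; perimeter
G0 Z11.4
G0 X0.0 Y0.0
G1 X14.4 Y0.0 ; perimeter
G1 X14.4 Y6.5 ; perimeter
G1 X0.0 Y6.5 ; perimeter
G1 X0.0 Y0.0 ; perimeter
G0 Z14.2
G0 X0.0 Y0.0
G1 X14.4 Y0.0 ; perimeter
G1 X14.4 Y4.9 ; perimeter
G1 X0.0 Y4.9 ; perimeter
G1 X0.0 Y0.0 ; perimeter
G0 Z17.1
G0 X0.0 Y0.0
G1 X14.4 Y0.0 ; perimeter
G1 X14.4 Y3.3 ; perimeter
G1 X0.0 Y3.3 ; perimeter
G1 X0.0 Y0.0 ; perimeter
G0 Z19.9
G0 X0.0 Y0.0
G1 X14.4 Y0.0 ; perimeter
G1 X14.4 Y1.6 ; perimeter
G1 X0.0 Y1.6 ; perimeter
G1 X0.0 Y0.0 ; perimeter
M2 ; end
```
solid part
  facet normal 0.0000 0.0000 -1.0000
    outer loop
      vertex 14.4 13.1 0.0
      vertex 14.4 0.0 0.0
      vertex 0.0 0.0 0.0
    endloop
  endfacet
  facet normal 0.0000 0.0000 -1.0000
    outer loop
      vertex 0.0 13.1 0.0
      vertex 14.4 13.1 0.0
      vertex 0.0 0.0 0.0
    endloop
  endfacet
  facet normal 0.0000 -1.0000 0.0000
    outer loop
      vertex 0.0 0.0 0.0
      vertex 14.4 0.0 0.0
      vertex 14.4 0.0 22.8
    endloop
  endfacet
  facet normal 0.0000 -1.0000 0.0000
    outer loop
      vertex 0.0 0.0 0.0
      vertex 14.4 0.0 22.8
      vertex 0.0 0.0 22.8
    endloop
  endfacet
  facet normal 0.0000 0.8671 0.4982
    outer loop
      vertex 0.0 0.0 22.8
      vertex 14.4 0.0 22.8
      vertex 14.4 13.1 0.0
    endloop
  endfacet
  facet normal 0.0000 0.8671 0.4982
    outer loop
      vertex 0.0 0.0 22.8
      vertex 14.4 13.1 0.0
      vertex 0.0 13.1 0.0
    endloop
  endfacet
  facet normal -1.0000 0.0000 0.0000
    outer loop
      vertex 0.0 0.0 22.8
      vertex 0.0 13.1 0.0
      vertex 0.0 0.0 0.0
    endloop
  endfacet
  facet normal 1.0000 0.0000 0.0000
    outer loop
      vertex 14.4 0.0 0.0
      vertex 14.4 13.1 0.0
      vertex 14.4 0.0 22.8
    endloop
  endfacet
endsolid part

The G0 Z moves step by Δz≈2.9 mm. The G1 loops shrink linearly with z, so the solid tapers from its base footprint up to z≈22.8. Closing with a flat bottom cap and the tapered top and triangulating gives 8 facets — a wedge (ramp): 14.4 × 13.1 mm base, rising to 22.8 mm along the y=0 edge and sloping linearly to z=0 at y=13.1.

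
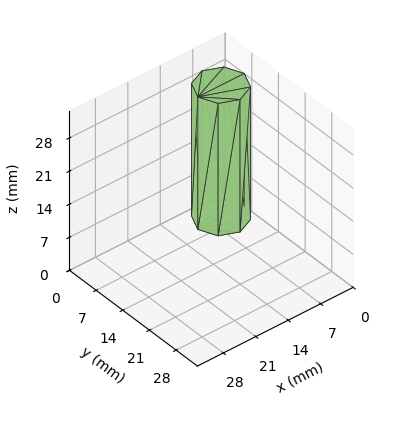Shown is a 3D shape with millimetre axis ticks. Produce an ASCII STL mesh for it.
Reading the render: the shape is a regular 8-sided prism (a cylinder approximated with 8 flat sides), circumscribed radius ≈ 5 mm, height ≈ 28 mm (dimensions read to the nearest mm from the axis ticks). For the STL, each face is triangulated and given an outward normal.

solid part
  facet normal 0.0000 0.0000 -1.0000
    outer loop
      vertex 5.0 10.0 0.0
      vertex 8.5 8.5 0.0
      vertex 10.0 5.0 0.0
    endloop
  endfacet
  facet normal 0.0000 0.0000 -1.0000
    outer loop
      vertex 1.5 8.5 0.0
      vertex 5.0 10.0 0.0
      vertex 10.0 5.0 0.0
    endloop
  endfacet
  facet normal 0.0000 0.0000 -1.0000
    outer loop
      vertex 0.0 5.0 0.0
      vertex 1.5 8.5 0.0
      vertex 10.0 5.0 0.0
    endloop
  endfacet
  facet normal 0.0000 0.0000 -1.0000
    outer loop
      vertex 1.5 1.5 0.0
      vertex 0.0 5.0 0.0
      vertex 10.0 5.0 0.0
    endloop
  endfacet
  facet normal 0.0000 0.0000 -1.0000
    outer loop
      vertex 5.0 0.0 0.0
      vertex 1.5 1.5 0.0
      vertex 10.0 5.0 0.0
    endloop
  endfacet
  facet normal 0.0000 0.0000 -1.0000
    outer loop
      vertex 8.5 1.5 0.0
      vertex 5.0 0.0 0.0
      vertex 10.0 5.0 0.0
    endloop
  endfacet
  facet normal 0.0000 0.0000 1.0000
    outer loop
      vertex 10.0 5.0 28.0
      vertex 8.5 8.5 28.0
      vertex 5.0 10.0 28.0
    endloop
  endfacet
  facet normal 0.0000 0.0000 1.0000
    outer loop
      vertex 10.0 5.0 28.0
      vertex 5.0 10.0 28.0
      vertex 1.5 8.5 28.0
    endloop
  endfacet
  facet normal 0.0000 0.0000 1.0000
    outer loop
      vertex 10.0 5.0 28.0
      vertex 1.5 8.5 28.0
      vertex 0.0 5.0 28.0
    endloop
  endfacet
  facet normal 0.0000 0.0000 1.0000
    outer loop
      vertex 10.0 5.0 28.0
      vertex 0.0 5.0 28.0
      vertex 1.5 1.5 28.0
    endloop
  endfacet
  facet normal 0.0000 0.0000 1.0000
    outer loop
      vertex 10.0 5.0 28.0
      vertex 1.5 1.5 28.0
      vertex 5.0 0.0 28.0
    endloop
  endfacet
  facet normal 0.0000 0.0000 1.0000
    outer loop
      vertex 10.0 5.0 28.0
      vertex 5.0 0.0 28.0
      vertex 8.5 1.5 28.0
    endloop
  endfacet
  facet normal 0.9191 0.3939 0.0000
    outer loop
      vertex 10.0 5.0 0.0
      vertex 8.5 8.5 0.0
      vertex 8.5 8.5 28.0
    endloop
  endfacet
  facet normal 0.9191 0.3939 0.0000
    outer loop
      vertex 10.0 5.0 0.0
      vertex 8.5 8.5 28.0
      vertex 10.0 5.0 28.0
    endloop
  endfacet
  facet normal 0.3939 0.9191 0.0000
    outer loop
      vertex 8.5 8.5 0.0
      vertex 5.0 10.0 0.0
      vertex 5.0 10.0 28.0
    endloop
  endfacet
  facet normal 0.3939 0.9191 0.0000
    outer loop
      vertex 8.5 8.5 0.0
      vertex 5.0 10.0 28.0
      vertex 8.5 8.5 28.0
    endloop
  endfacet
  facet normal -0.3939 0.9191 0.0000
    outer loop
      vertex 5.0 10.0 0.0
      vertex 1.5 8.5 0.0
      vertex 1.5 8.5 28.0
    endloop
  endfacet
  facet normal -0.3939 0.9191 0.0000
    outer loop
      vertex 5.0 10.0 0.0
      vertex 1.5 8.5 28.0
      vertex 5.0 10.0 28.0
    endloop
  endfacet
  facet normal -0.9191 0.3939 0.0000
    outer loop
      vertex 1.5 8.5 0.0
      vertex 0.0 5.0 0.0
      vertex 0.0 5.0 28.0
    endloop
  endfacet
  facet normal -0.9191 0.3939 0.0000
    outer loop
      vertex 1.5 8.5 0.0
      vertex 0.0 5.0 28.0
      vertex 1.5 8.5 28.0
    endloop
  endfacet
  facet normal -0.9191 -0.3939 0.0000
    outer loop
      vertex 0.0 5.0 0.0
      vertex 1.5 1.5 0.0
      vertex 1.5 1.5 28.0
    endloop
  endfacet
  facet normal -0.9191 -0.3939 0.0000
    outer loop
      vertex 0.0 5.0 0.0
      vertex 1.5 1.5 28.0
      vertex 0.0 5.0 28.0
    endloop
  endfacet
  facet normal -0.3939 -0.9191 0.0000
    outer loop
      vertex 1.5 1.5 0.0
      vertex 5.0 0.0 0.0
      vertex 5.0 0.0 28.0
    endloop
  endfacet
  facet normal -0.3939 -0.9191 0.0000
    outer loop
      vertex 1.5 1.5 0.0
      vertex 5.0 0.0 28.0
      vertex 1.5 1.5 28.0
    endloop
  endfacet
  facet normal 0.3939 -0.9191 0.0000
    outer loop
      vertex 5.0 0.0 0.0
      vertex 8.5 1.5 0.0
      vertex 8.5 1.5 28.0
    endloop
  endfacet
  facet normal 0.3939 -0.9191 0.0000
    outer loop
      vertex 5.0 0.0 0.0
      vertex 8.5 1.5 28.0
      vertex 5.0 0.0 28.0
    endloop
  endfacet
  facet normal 0.9191 -0.3939 0.0000
    outer loop
      vertex 8.5 1.5 0.0
      vertex 10.0 5.0 0.0
      vertex 10.0 5.0 28.0
    endloop
  endfacet
  facet normal 0.9191 -0.3939 0.0000
    outer loop
      vertex 8.5 1.5 0.0
      vertex 10.0 5.0 28.0
      vertex 8.5 1.5 28.0
    endloop
  endfacet
endsolid part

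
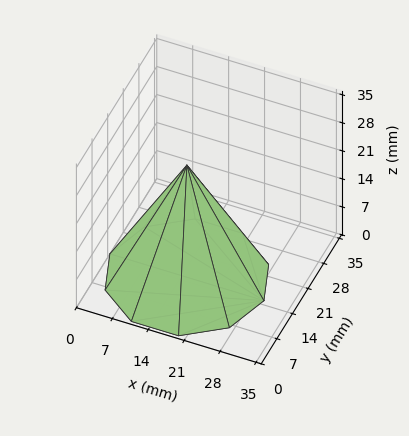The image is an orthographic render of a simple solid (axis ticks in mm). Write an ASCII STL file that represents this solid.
Reading the render: the shape is a regular 10-sided pyramid, base circumscribed radius ≈ 15 mm, apex at z ≈ 28 mm (dimensions read to the nearest mm from the axis ticks). For the STL, each face is triangulated and given an outward normal.

solid part
  facet normal 0.0000 0.0000 -1.0000
    outer loop
      vertex 19.6 29.3 0.0
      vertex 27.1 23.8 0.0
      vertex 30.0 15.0 0.0
    endloop
  endfacet
  facet normal 0.0000 0.0000 -1.0000
    outer loop
      vertex 10.4 29.3 0.0
      vertex 19.6 29.3 0.0
      vertex 30.0 15.0 0.0
    endloop
  endfacet
  facet normal 0.0000 0.0000 -1.0000
    outer loop
      vertex 2.9 23.8 0.0
      vertex 10.4 29.3 0.0
      vertex 30.0 15.0 0.0
    endloop
  endfacet
  facet normal 0.0000 0.0000 -1.0000
    outer loop
      vertex 0.0 15.0 0.0
      vertex 2.9 23.8 0.0
      vertex 30.0 15.0 0.0
    endloop
  endfacet
  facet normal 0.0000 0.0000 -1.0000
    outer loop
      vertex 2.9 6.2 0.0
      vertex 0.0 15.0 0.0
      vertex 30.0 15.0 0.0
    endloop
  endfacet
  facet normal 0.0000 0.0000 -1.0000
    outer loop
      vertex 10.4 0.7 0.0
      vertex 2.9 6.2 0.0
      vertex 30.0 15.0 0.0
    endloop
  endfacet
  facet normal 0.0000 0.0000 -1.0000
    outer loop
      vertex 19.6 0.7 0.0
      vertex 10.4 0.7 0.0
      vertex 30.0 15.0 0.0
    endloop
  endfacet
  facet normal 0.0000 0.0000 -1.0000
    outer loop
      vertex 27.1 6.2 0.0
      vertex 19.6 0.7 0.0
      vertex 30.0 15.0 0.0
    endloop
  endfacet
  facet normal 0.8465 0.2790 0.4535
    outer loop
      vertex 30.0 15.0 0.0
      vertex 27.1 23.8 0.0
      vertex 15.0 15.0 28.0
    endloop
  endfacet
  facet normal 0.5270 0.7187 0.4536
    outer loop
      vertex 27.1 23.8 0.0
      vertex 19.6 29.3 0.0
      vertex 15.0 15.0 28.0
    endloop
  endfacet
  facet normal 0.0000 0.8906 0.4548
    outer loop
      vertex 19.6 29.3 0.0
      vertex 10.4 29.3 0.0
      vertex 15.0 15.0 28.0
    endloop
  endfacet
  facet normal -0.5270 0.7187 0.4536
    outer loop
      vertex 10.4 29.3 0.0
      vertex 2.9 23.8 0.0
      vertex 15.0 15.0 28.0
    endloop
  endfacet
  facet normal -0.8465 0.2790 0.4535
    outer loop
      vertex 2.9 23.8 0.0
      vertex 0.0 15.0 0.0
      vertex 15.0 15.0 28.0
    endloop
  endfacet
  facet normal -0.8465 -0.2790 0.4535
    outer loop
      vertex 0.0 15.0 0.0
      vertex 2.9 6.2 0.0
      vertex 15.0 15.0 28.0
    endloop
  endfacet
  facet normal -0.5270 -0.7187 0.4536
    outer loop
      vertex 2.9 6.2 0.0
      vertex 10.4 0.7 0.0
      vertex 15.0 15.0 28.0
    endloop
  endfacet
  facet normal 0.0000 -0.8906 0.4548
    outer loop
      vertex 10.4 0.7 0.0
      vertex 19.6 0.7 0.0
      vertex 15.0 15.0 28.0
    endloop
  endfacet
  facet normal 0.5270 -0.7187 0.4536
    outer loop
      vertex 19.6 0.7 0.0
      vertex 27.1 6.2 0.0
      vertex 15.0 15.0 28.0
    endloop
  endfacet
  facet normal 0.8465 -0.2790 0.4535
    outer loop
      vertex 27.1 6.2 0.0
      vertex 30.0 15.0 0.0
      vertex 15.0 15.0 28.0
    endloop
  endfacet
endsolid part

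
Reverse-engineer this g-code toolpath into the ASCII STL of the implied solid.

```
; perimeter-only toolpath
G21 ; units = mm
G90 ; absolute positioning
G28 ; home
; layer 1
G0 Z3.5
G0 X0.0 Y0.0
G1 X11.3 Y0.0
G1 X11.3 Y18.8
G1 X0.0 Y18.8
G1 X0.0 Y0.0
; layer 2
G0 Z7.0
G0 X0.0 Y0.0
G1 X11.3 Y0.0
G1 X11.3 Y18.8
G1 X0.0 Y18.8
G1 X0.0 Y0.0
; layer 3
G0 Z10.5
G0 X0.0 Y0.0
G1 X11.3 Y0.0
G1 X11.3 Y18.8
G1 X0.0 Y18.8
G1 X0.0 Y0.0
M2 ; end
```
solid part
  facet normal 0.0000 0.0000 -1.0000
    outer loop
      vertex 11.3 18.8 0.0
      vertex 11.3 0.0 0.0
      vertex 0.0 0.0 0.0
    endloop
  endfacet
  facet normal 0.0000 0.0000 -1.0000
    outer loop
      vertex 0.0 18.8 0.0
      vertex 11.3 18.8 0.0
      vertex 0.0 0.0 0.0
    endloop
  endfacet
  facet normal 0.0000 0.0000 1.0000
    outer loop
      vertex 0.0 0.0 10.5
      vertex 11.3 0.0 10.5
      vertex 11.3 18.8 10.5
    endloop
  endfacet
  facet normal 0.0000 0.0000 1.0000
    outer loop
      vertex 0.0 0.0 10.5
      vertex 11.3 18.8 10.5
      vertex 0.0 18.8 10.5
    endloop
  endfacet
  facet normal 0.0000 -1.0000 0.0000
    outer loop
      vertex 0.0 0.0 0.0
      vertex 11.3 0.0 0.0
      vertex 11.3 0.0 10.5
    endloop
  endfacet
  facet normal 0.0000 -1.0000 0.0000
    outer loop
      vertex 0.0 0.0 0.0
      vertex 11.3 0.0 10.5
      vertex 0.0 0.0 10.5
    endloop
  endfacet
  facet normal 0.0000 1.0000 0.0000
    outer loop
      vertex 11.3 18.8 10.5
      vertex 11.3 18.8 0.0
      vertex 0.0 18.8 0.0
    endloop
  endfacet
  facet normal 0.0000 1.0000 0.0000
    outer loop
      vertex 0.0 18.8 10.5
      vertex 11.3 18.8 10.5
      vertex 0.0 18.8 0.0
    endloop
  endfacet
  facet normal -1.0000 0.0000 0.0000
    outer loop
      vertex 0.0 18.8 10.5
      vertex 0.0 18.8 0.0
      vertex 0.0 0.0 0.0
    endloop
  endfacet
  facet normal -1.0000 0.0000 0.0000
    outer loop
      vertex 0.0 0.0 10.5
      vertex 0.0 18.8 10.5
      vertex 0.0 0.0 0.0
    endloop
  endfacet
  facet normal 1.0000 0.0000 0.0000
    outer loop
      vertex 11.3 0.0 0.0
      vertex 11.3 18.8 0.0
      vertex 11.3 18.8 10.5
    endloop
  endfacet
  facet normal 1.0000 0.0000 0.0000
    outer loop
      vertex 11.3 0.0 0.0
      vertex 11.3 18.8 10.5
      vertex 11.3 0.0 10.5
    endloop
  endfacet
endsolid part

The G0 Z moves step by Δz≈3.5 mm. Every layer's G1 loop is the same polygon, so the solid is a straight extrusion of it from z=0 to z≈10.5. Closing with flat bottom and top caps and triangulating gives 12 facets — a rectangular box, roughly 11.3 × 18.8 mm footprint and 10.5 mm tall.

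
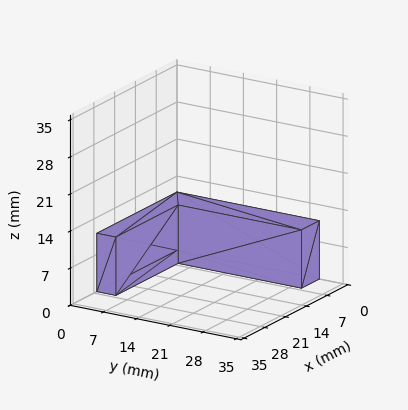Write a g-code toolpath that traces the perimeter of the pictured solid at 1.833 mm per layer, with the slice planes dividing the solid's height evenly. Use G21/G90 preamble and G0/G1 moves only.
Reading the render: the shape is an L-shaped prism: outer 27 × 30 mm, arm thicknesses ≈ 4 mm (horizontal) and 6 mm (vertical), extruded 11 mm in z (dimensions read to the nearest mm from the axis ticks). For the g-code, the solid's height is divided into equal slices at the stated Δz and each level perimeter traced with G1 moves after a G0 lift.

; perimeter-only toolpath
G21 ; units = mm
G90 ; absolute positioning
G28 ; home
; layer 1
G0 Z1.833
G0 X0.000 Y0.000
G1 X27.000 Y0.000
G1 X27.000 Y4.000
G1 X6.000 Y4.000
G1 X6.000 Y30.000
G1 X0.000 Y30.000
G1 X0.000 Y0.000
; layer 2
G0 Z3.667
G0 X0.000 Y0.000
G1 X27.000 Y0.000
G1 X27.000 Y4.000
G1 X6.000 Y4.000
G1 X6.000 Y30.000
G1 X0.000 Y30.000
G1 X0.000 Y0.000
; layer 3
G0 Z5.500
G0 X0.000 Y0.000
G1 X27.000 Y0.000
G1 X27.000 Y4.000
G1 X6.000 Y4.000
G1 X6.000 Y30.000
G1 X0.000 Y30.000
G1 X0.000 Y0.000
; layer 4
G0 Z7.333
G0 X0.000 Y0.000
G1 X27.000 Y0.000
G1 X27.000 Y4.000
G1 X6.000 Y4.000
G1 X6.000 Y30.000
G1 X0.000 Y30.000
G1 X0.000 Y0.000
; layer 5
G0 Z9.167
G0 X0.000 Y0.000
G1 X27.000 Y0.000
G1 X27.000 Y4.000
G1 X6.000 Y4.000
G1 X6.000 Y30.000
G1 X0.000 Y30.000
G1 X0.000 Y0.000
; layer 6
G0 Z11.000
G0 X0.000 Y0.000
G1 X27.000 Y0.000
G1 X27.000 Y4.000
G1 X6.000 Y4.000
G1 X6.000 Y30.000
G1 X0.000 Y30.000
G1 X0.000 Y0.000
M2 ; end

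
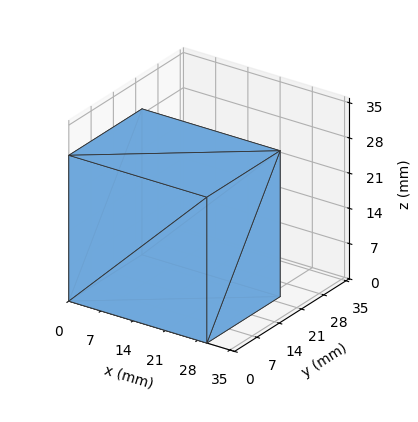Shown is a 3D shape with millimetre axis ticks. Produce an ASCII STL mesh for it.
Reading the render: the shape is a rectangular box, roughly 30 × 23 mm footprint and 29 mm tall (dimensions read to the nearest mm from the axis ticks). For the STL, each face is triangulated and given an outward normal.

solid part
  facet normal 0.0000 0.0000 -1.0000
    outer loop
      vertex 30.00 23.00 0.00
      vertex 30.00 0.00 0.00
      vertex 0.00 0.00 0.00
    endloop
  endfacet
  facet normal 0.0000 0.0000 -1.0000
    outer loop
      vertex 0.00 23.00 0.00
      vertex 30.00 23.00 0.00
      vertex 0.00 0.00 0.00
    endloop
  endfacet
  facet normal 0.0000 0.0000 1.0000
    outer loop
      vertex 0.00 0.00 29.00
      vertex 30.00 0.00 29.00
      vertex 30.00 23.00 29.00
    endloop
  endfacet
  facet normal 0.0000 0.0000 1.0000
    outer loop
      vertex 0.00 0.00 29.00
      vertex 30.00 23.00 29.00
      vertex 0.00 23.00 29.00
    endloop
  endfacet
  facet normal 0.0000 -1.0000 0.0000
    outer loop
      vertex 0.00 0.00 0.00
      vertex 30.00 0.00 0.00
      vertex 30.00 0.00 29.00
    endloop
  endfacet
  facet normal 0.0000 -1.0000 0.0000
    outer loop
      vertex 0.00 0.00 0.00
      vertex 30.00 0.00 29.00
      vertex 0.00 0.00 29.00
    endloop
  endfacet
  facet normal 0.0000 1.0000 0.0000
    outer loop
      vertex 30.00 23.00 29.00
      vertex 30.00 23.00 0.00
      vertex 0.00 23.00 0.00
    endloop
  endfacet
  facet normal 0.0000 1.0000 0.0000
    outer loop
      vertex 0.00 23.00 29.00
      vertex 30.00 23.00 29.00
      vertex 0.00 23.00 0.00
    endloop
  endfacet
  facet normal -1.0000 0.0000 0.0000
    outer loop
      vertex 0.00 23.00 29.00
      vertex 0.00 23.00 0.00
      vertex 0.00 0.00 0.00
    endloop
  endfacet
  facet normal -1.0000 0.0000 0.0000
    outer loop
      vertex 0.00 0.00 29.00
      vertex 0.00 23.00 29.00
      vertex 0.00 0.00 0.00
    endloop
  endfacet
  facet normal 1.0000 0.0000 0.0000
    outer loop
      vertex 30.00 0.00 0.00
      vertex 30.00 23.00 0.00
      vertex 30.00 23.00 29.00
    endloop
  endfacet
  facet normal 1.0000 0.0000 0.0000
    outer loop
      vertex 30.00 0.00 0.00
      vertex 30.00 23.00 29.00
      vertex 30.00 0.00 29.00
    endloop
  endfacet
endsolid part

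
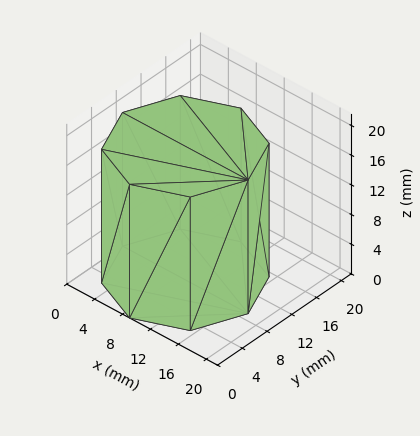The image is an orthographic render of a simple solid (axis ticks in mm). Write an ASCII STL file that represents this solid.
Reading the render: the shape is a regular 8-sided prism (a cylinder approximated with 8 flat sides), circumscribed radius ≈ 9 mm, height ≈ 18 mm (dimensions read to the nearest mm from the axis ticks). For the STL, each face is triangulated and given an outward normal.

solid part
  facet normal 0.0000 0.0000 -1.0000
    outer loop
      vertex 9.00 18.00 0.00
      vertex 15.36 15.36 0.00
      vertex 18.00 9.00 0.00
    endloop
  endfacet
  facet normal 0.0000 0.0000 -1.0000
    outer loop
      vertex 2.64 15.36 0.00
      vertex 9.00 18.00 0.00
      vertex 18.00 9.00 0.00
    endloop
  endfacet
  facet normal 0.0000 0.0000 -1.0000
    outer loop
      vertex 0.00 9.00 0.00
      vertex 2.64 15.36 0.00
      vertex 18.00 9.00 0.00
    endloop
  endfacet
  facet normal 0.0000 0.0000 -1.0000
    outer loop
      vertex 2.64 2.64 0.00
      vertex 0.00 9.00 0.00
      vertex 18.00 9.00 0.00
    endloop
  endfacet
  facet normal 0.0000 0.0000 -1.0000
    outer loop
      vertex 9.00 0.00 0.00
      vertex 2.64 2.64 0.00
      vertex 18.00 9.00 0.00
    endloop
  endfacet
  facet normal 0.0000 0.0000 -1.0000
    outer loop
      vertex 15.36 2.64 0.00
      vertex 9.00 0.00 0.00
      vertex 18.00 9.00 0.00
    endloop
  endfacet
  facet normal 0.0000 0.0000 1.0000
    outer loop
      vertex 18.00 9.00 18.00
      vertex 15.36 15.36 18.00
      vertex 9.00 18.00 18.00
    endloop
  endfacet
  facet normal 0.0000 0.0000 1.0000
    outer loop
      vertex 18.00 9.00 18.00
      vertex 9.00 18.00 18.00
      vertex 2.64 15.36 18.00
    endloop
  endfacet
  facet normal 0.0000 0.0000 1.0000
    outer loop
      vertex 18.00 9.00 18.00
      vertex 2.64 15.36 18.00
      vertex 0.00 9.00 18.00
    endloop
  endfacet
  facet normal 0.0000 0.0000 1.0000
    outer loop
      vertex 18.00 9.00 18.00
      vertex 0.00 9.00 18.00
      vertex 2.64 2.64 18.00
    endloop
  endfacet
  facet normal 0.0000 0.0000 1.0000
    outer loop
      vertex 18.00 9.00 18.00
      vertex 2.64 2.64 18.00
      vertex 9.00 0.00 18.00
    endloop
  endfacet
  facet normal 0.0000 0.0000 1.0000
    outer loop
      vertex 18.00 9.00 18.00
      vertex 9.00 0.00 18.00
      vertex 15.36 2.64 18.00
    endloop
  endfacet
  facet normal 0.9236 0.3834 0.0000
    outer loop
      vertex 18.00 9.00 0.00
      vertex 15.36 15.36 0.00
      vertex 15.36 15.36 18.00
    endloop
  endfacet
  facet normal 0.9236 0.3834 0.0000
    outer loop
      vertex 18.00 9.00 0.00
      vertex 15.36 15.36 18.00
      vertex 18.00 9.00 18.00
    endloop
  endfacet
  facet normal 0.3834 0.9236 0.0000
    outer loop
      vertex 15.36 15.36 0.00
      vertex 9.00 18.00 0.00
      vertex 9.00 18.00 18.00
    endloop
  endfacet
  facet normal 0.3834 0.9236 0.0000
    outer loop
      vertex 15.36 15.36 0.00
      vertex 9.00 18.00 18.00
      vertex 15.36 15.36 18.00
    endloop
  endfacet
  facet normal -0.3834 0.9236 0.0000
    outer loop
      vertex 9.00 18.00 0.00
      vertex 2.64 15.36 0.00
      vertex 2.64 15.36 18.00
    endloop
  endfacet
  facet normal -0.3834 0.9236 0.0000
    outer loop
      vertex 9.00 18.00 0.00
      vertex 2.64 15.36 18.00
      vertex 9.00 18.00 18.00
    endloop
  endfacet
  facet normal -0.9236 0.3834 0.0000
    outer loop
      vertex 2.64 15.36 0.00
      vertex 0.00 9.00 0.00
      vertex 0.00 9.00 18.00
    endloop
  endfacet
  facet normal -0.9236 0.3834 0.0000
    outer loop
      vertex 2.64 15.36 0.00
      vertex 0.00 9.00 18.00
      vertex 2.64 15.36 18.00
    endloop
  endfacet
  facet normal -0.9236 -0.3834 0.0000
    outer loop
      vertex 0.00 9.00 0.00
      vertex 2.64 2.64 0.00
      vertex 2.64 2.64 18.00
    endloop
  endfacet
  facet normal -0.9236 -0.3834 0.0000
    outer loop
      vertex 0.00 9.00 0.00
      vertex 2.64 2.64 18.00
      vertex 0.00 9.00 18.00
    endloop
  endfacet
  facet normal -0.3834 -0.9236 0.0000
    outer loop
      vertex 2.64 2.64 0.00
      vertex 9.00 0.00 0.00
      vertex 9.00 0.00 18.00
    endloop
  endfacet
  facet normal -0.3834 -0.9236 0.0000
    outer loop
      vertex 2.64 2.64 0.00
      vertex 9.00 0.00 18.00
      vertex 2.64 2.64 18.00
    endloop
  endfacet
  facet normal 0.3834 -0.9236 0.0000
    outer loop
      vertex 9.00 0.00 0.00
      vertex 15.36 2.64 0.00
      vertex 15.36 2.64 18.00
    endloop
  endfacet
  facet normal 0.3834 -0.9236 0.0000
    outer loop
      vertex 9.00 0.00 0.00
      vertex 15.36 2.64 18.00
      vertex 9.00 0.00 18.00
    endloop
  endfacet
  facet normal 0.9236 -0.3834 0.0000
    outer loop
      vertex 15.36 2.64 0.00
      vertex 18.00 9.00 0.00
      vertex 18.00 9.00 18.00
    endloop
  endfacet
  facet normal 0.9236 -0.3834 0.0000
    outer loop
      vertex 15.36 2.64 0.00
      vertex 18.00 9.00 18.00
      vertex 15.36 2.64 18.00
    endloop
  endfacet
endsolid part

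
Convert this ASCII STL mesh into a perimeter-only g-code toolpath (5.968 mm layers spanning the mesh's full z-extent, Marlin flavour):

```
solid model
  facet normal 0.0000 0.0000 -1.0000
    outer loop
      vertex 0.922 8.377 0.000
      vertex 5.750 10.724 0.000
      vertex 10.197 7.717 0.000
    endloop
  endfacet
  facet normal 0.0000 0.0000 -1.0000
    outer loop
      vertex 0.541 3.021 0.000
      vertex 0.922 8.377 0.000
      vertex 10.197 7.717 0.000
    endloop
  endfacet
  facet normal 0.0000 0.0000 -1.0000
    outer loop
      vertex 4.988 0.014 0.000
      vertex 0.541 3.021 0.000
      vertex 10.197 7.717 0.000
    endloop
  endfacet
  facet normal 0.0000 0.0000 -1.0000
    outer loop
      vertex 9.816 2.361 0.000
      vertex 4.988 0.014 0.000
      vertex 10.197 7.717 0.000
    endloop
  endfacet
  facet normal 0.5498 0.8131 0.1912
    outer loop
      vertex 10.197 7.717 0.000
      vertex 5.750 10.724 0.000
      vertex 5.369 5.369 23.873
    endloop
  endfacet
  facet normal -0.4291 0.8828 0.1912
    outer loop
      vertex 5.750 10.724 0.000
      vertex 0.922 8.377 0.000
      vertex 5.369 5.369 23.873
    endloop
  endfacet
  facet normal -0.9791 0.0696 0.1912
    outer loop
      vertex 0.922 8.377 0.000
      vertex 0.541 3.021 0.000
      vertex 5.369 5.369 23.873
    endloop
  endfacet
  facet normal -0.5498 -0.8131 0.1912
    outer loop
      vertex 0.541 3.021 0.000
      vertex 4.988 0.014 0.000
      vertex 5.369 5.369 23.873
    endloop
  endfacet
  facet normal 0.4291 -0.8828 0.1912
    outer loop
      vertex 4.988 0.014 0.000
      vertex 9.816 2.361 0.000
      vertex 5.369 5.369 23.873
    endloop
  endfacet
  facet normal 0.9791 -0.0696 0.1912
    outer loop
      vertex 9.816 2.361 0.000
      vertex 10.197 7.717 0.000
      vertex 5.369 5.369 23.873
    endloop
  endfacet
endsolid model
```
; perimeter-only toolpath
G21 ; units = mm
G90 ; absolute positioning
G28 ; home
; layer 1
G0 Z5.968
G0 X8.990 Y7.130
G1 X5.655 Y9.385
G1 X2.034 Y7.625
G1 X1.748 Y3.608
G1 X5.083 Y1.353
G1 X8.704 Y3.113
G1 X8.990 Y7.130
; layer 2
G0 Z11.937
G0 X7.783 Y6.543
G1 X5.559 Y8.046
G1 X3.145 Y6.873
G1 X2.955 Y4.195
G1 X5.178 Y2.692
G1 X7.593 Y3.865
G1 X7.783 Y6.543
; layer 3
G0 Z17.905
G0 X6.576 Y5.956
G1 X5.464 Y6.708
G1 X4.257 Y6.121
G1 X4.162 Y4.782
G1 X5.274 Y4.030
G1 X6.481 Y4.617
G1 X6.576 Y5.956
M2 ; end

The solid is a regular 6-sided pyramid, base circumscribed radius ≈ 5.37 mm, apex at z ≈ 23.9 mm. Slicing at Δz = 5.968 mm — 4 equal slices spanning the solid's height, so layer i sits at z = i·h/4 — gives 3 non-empty perimeters. Each is a 6-segment closed polygon; G0 lifts to the layer z and rapids to the start vertex, then G1 traces the edges. The cross-section shrinks linearly with z (the slice at the apex is degenerate and omitted).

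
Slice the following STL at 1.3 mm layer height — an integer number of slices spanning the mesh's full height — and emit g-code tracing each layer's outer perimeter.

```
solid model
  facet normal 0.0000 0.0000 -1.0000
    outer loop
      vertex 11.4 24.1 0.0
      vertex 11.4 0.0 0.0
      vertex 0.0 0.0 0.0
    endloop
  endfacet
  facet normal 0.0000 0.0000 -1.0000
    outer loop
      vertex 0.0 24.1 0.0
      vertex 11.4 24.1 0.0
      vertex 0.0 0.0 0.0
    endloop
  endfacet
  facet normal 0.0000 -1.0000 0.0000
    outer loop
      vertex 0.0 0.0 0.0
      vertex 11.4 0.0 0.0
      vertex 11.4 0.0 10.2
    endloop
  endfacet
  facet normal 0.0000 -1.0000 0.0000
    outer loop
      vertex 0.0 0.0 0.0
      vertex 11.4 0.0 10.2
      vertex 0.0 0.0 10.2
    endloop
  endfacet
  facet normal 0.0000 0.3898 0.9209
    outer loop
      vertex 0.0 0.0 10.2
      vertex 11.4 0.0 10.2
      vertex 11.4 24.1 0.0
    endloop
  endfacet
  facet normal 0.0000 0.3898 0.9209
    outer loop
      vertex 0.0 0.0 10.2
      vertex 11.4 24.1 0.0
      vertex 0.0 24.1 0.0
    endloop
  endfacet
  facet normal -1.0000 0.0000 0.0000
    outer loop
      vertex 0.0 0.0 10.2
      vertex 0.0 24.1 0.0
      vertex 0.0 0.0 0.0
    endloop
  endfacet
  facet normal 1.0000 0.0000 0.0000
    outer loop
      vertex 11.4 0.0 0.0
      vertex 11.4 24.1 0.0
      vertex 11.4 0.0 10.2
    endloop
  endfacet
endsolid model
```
; perimeter-only toolpath
G21 ; units = mm
G90 ; absolute positioning
G28 ; home
; layer 1
G0 Z1.3
G0 X0.0 Y0.0
G1 X11.4 Y0.0
G1 X11.4 Y21.1
G1 X0.0 Y21.1
G1 X0.0 Y0.0
; layer 2
G0 Z2.5
G0 X0.0 Y0.0
G1 X11.4 Y0.0
G1 X11.4 Y18.1
G1 X0.0 Y18.1
G1 X0.0 Y0.0
; layer 3
G0 Z3.8
G0 X0.0 Y0.0
G1 X11.4 Y0.0
G1 X11.4 Y15.1
G1 X0.0 Y15.1
G1 X0.0 Y0.0
; layer 4
G0 Z5.1
G0 X0.0 Y0.0
G1 X11.4 Y0.0
G1 X11.4 Y12.1
G1 X0.0 Y12.1
G1 X0.0 Y0.0
; layer 5
G0 Z6.4
G0 X0.0 Y0.0
G1 X11.4 Y0.0
G1 X11.4 Y9.0
G1 X0.0 Y9.0
G1 X0.0 Y0.0
; layer 6
G0 Z7.6
G0 X0.0 Y0.0
G1 X11.4 Y0.0
G1 X11.4 Y6.0
G1 X0.0 Y6.0
G1 X0.0 Y0.0
; layer 7
G0 Z8.9
G0 X0.0 Y0.0
G1 X11.4 Y0.0
G1 X11.4 Y3.0
G1 X0.0 Y3.0
G1 X0.0 Y0.0
M2 ; end

The solid is a wedge (ramp): 11.4 × 24.1 mm base, rising to 10.2 mm along the y=0 edge and sloping linearly to z=0 at y=24.1. Slicing at Δz = 1.3 mm — 8 equal slices spanning the solid's height, so layer i sits at z = i·h/8 — gives 7 non-empty perimeters. Each is a 4-segment closed polygon; G0 lifts to the layer z and rapids to the start vertex, then G1 traces the edges. The cross-section shrinks linearly with z (the slice at the apex is degenerate and omitted).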